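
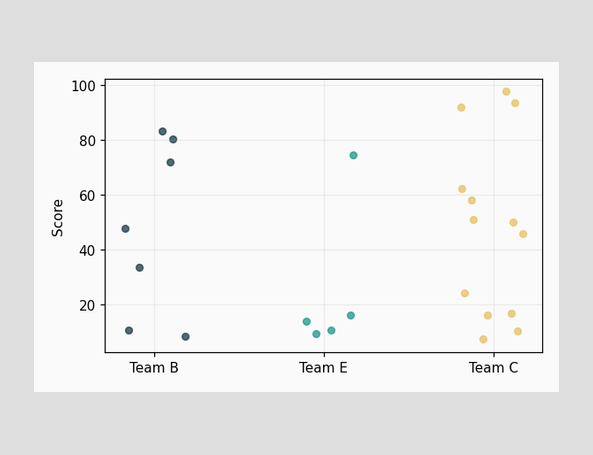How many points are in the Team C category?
Counting the markers in the Team C column gives 13.

13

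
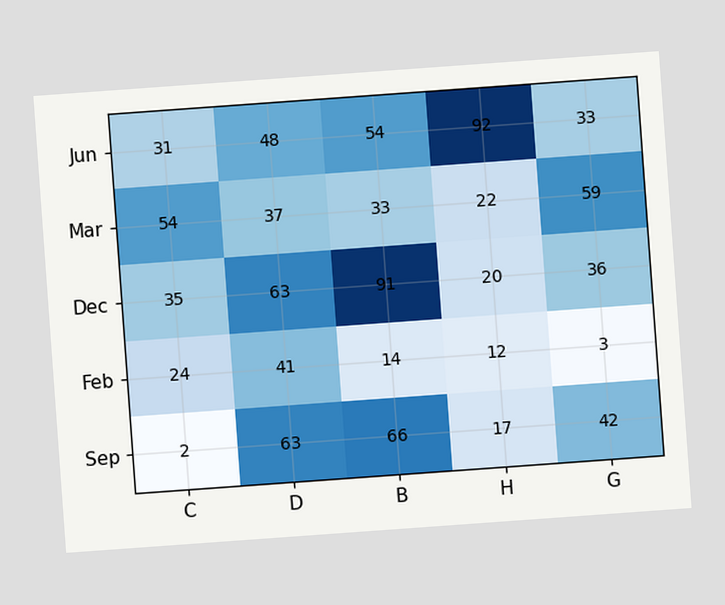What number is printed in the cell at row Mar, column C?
54

The chart is tilted about 4° counter-clockwise. The (Mar, C) cell reads 54.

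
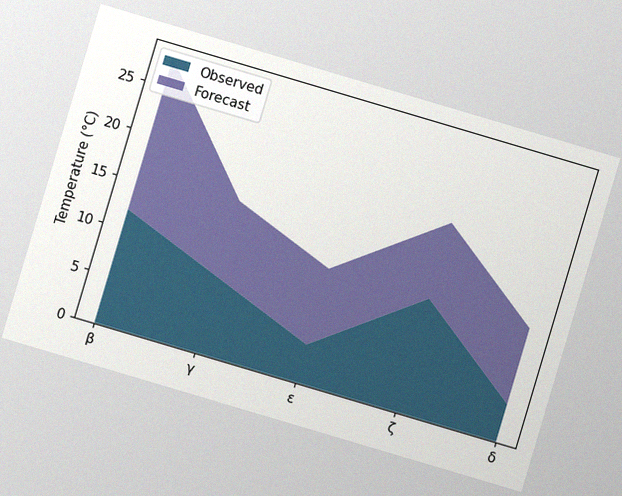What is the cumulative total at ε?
12°C

The chart is tilted about 17° clockwise, with some photo noise. The stacked total at ε reaches 12°C.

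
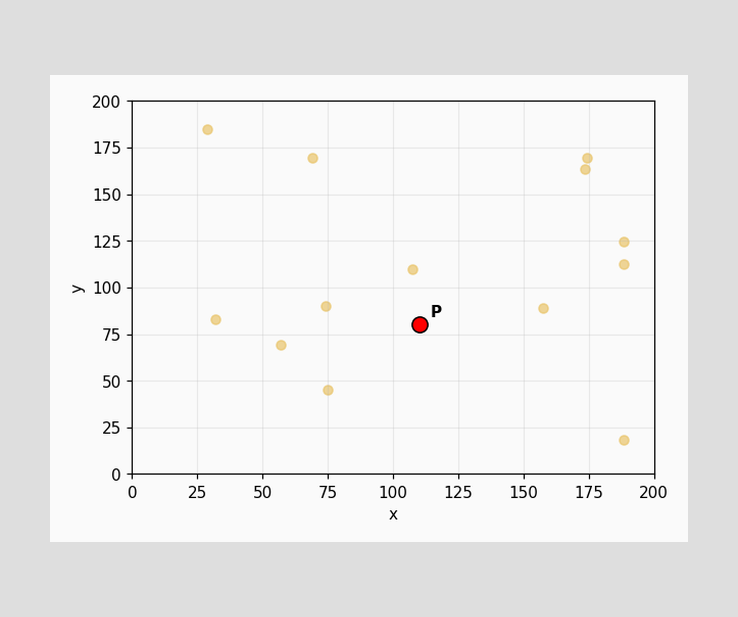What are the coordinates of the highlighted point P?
Following the gridlines from P to each axis, P sits at (110, 80).

(110, 80)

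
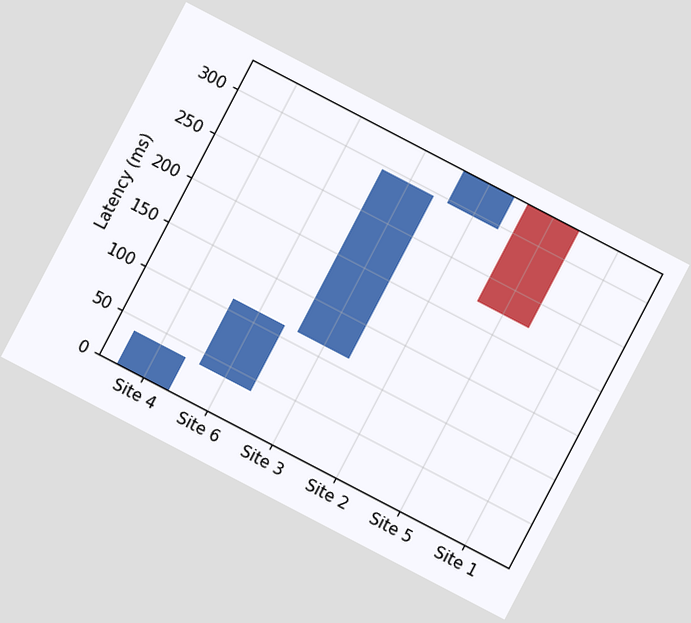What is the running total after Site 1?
The chart is tilted about 28° clockwise. After Site 1 the running total reaches 222ms.

222ms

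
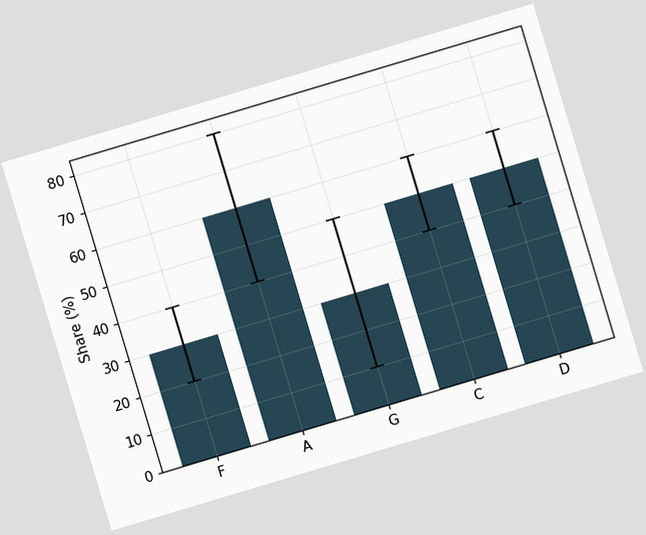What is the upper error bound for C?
The chart is tilted about 17° counter-clockwise. The C bar's upper whisker reaches 60%.

60%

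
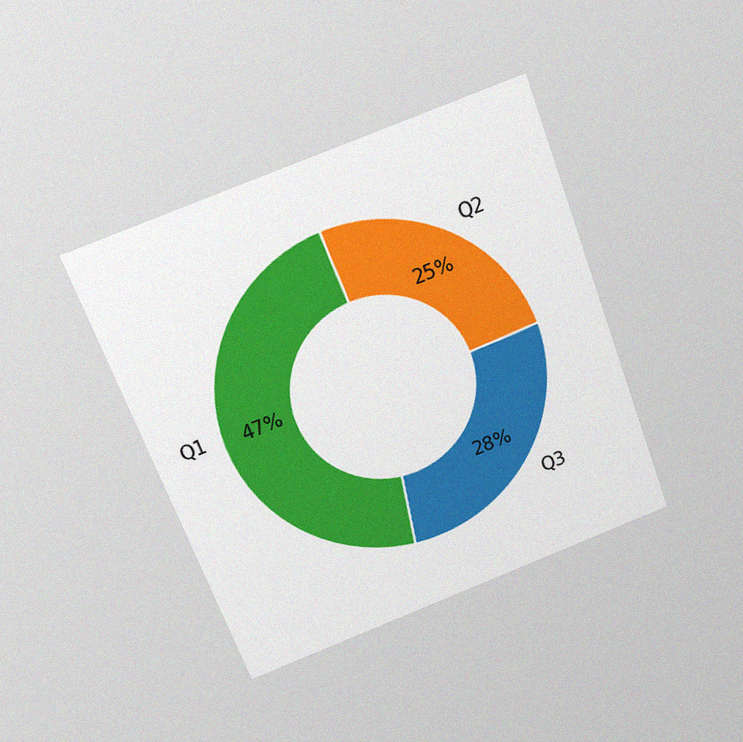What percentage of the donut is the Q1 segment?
47%

The chart is tilted about 21° counter-clockwise and viewed slightly from above, with some photo noise. The Q1 segment takes up 47% of the ring.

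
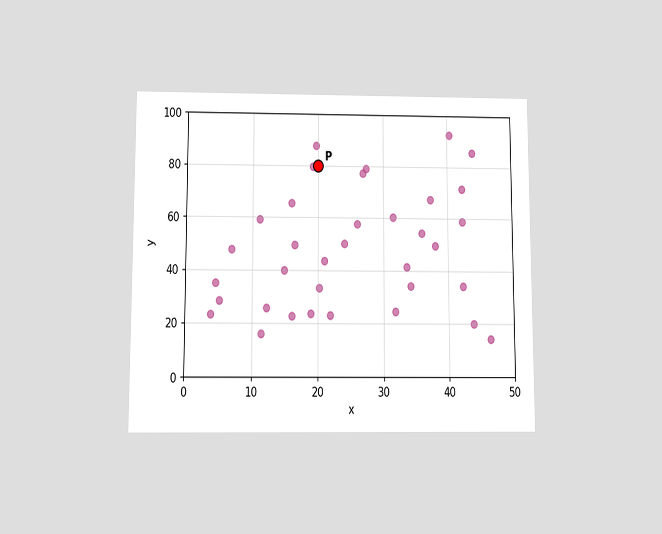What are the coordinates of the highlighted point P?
(20, 80)

The chart is viewed slightly from below. Following the gridlines from P to each axis, P sits at (20, 80).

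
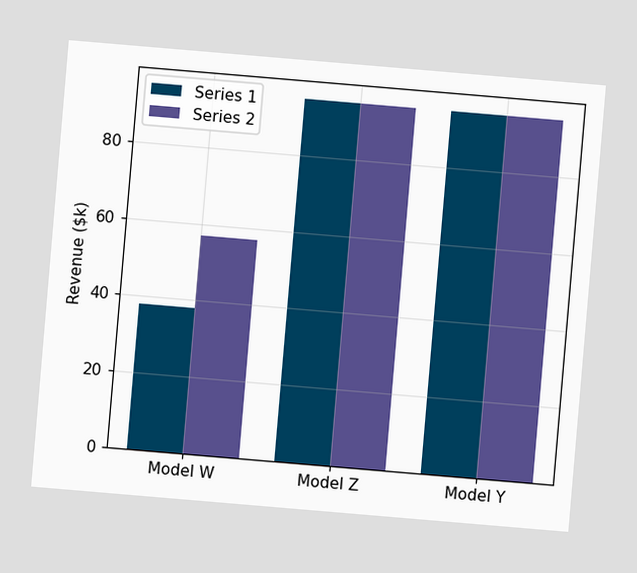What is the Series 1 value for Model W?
$38k

The chart is tilted about 5° clockwise. The Series 1 bar at Model W reaches $38k on the y-axis.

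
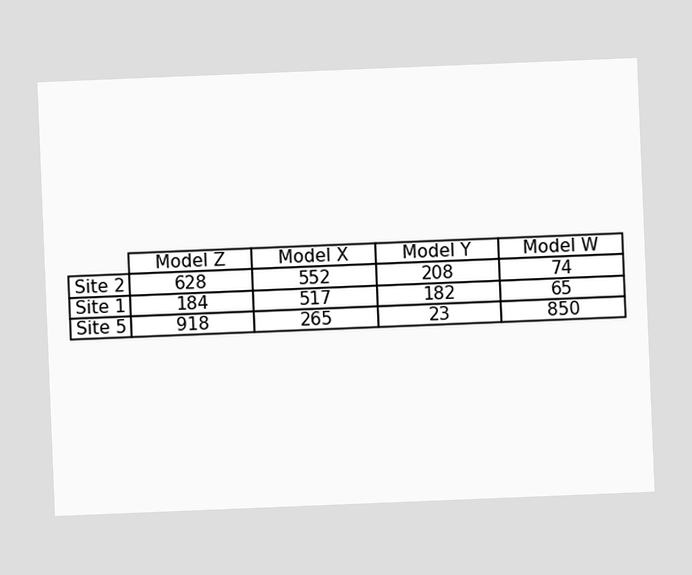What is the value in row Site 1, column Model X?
517

The chart is tilted about 2° counter-clockwise. The (Site 1, Model X) cell reads 517.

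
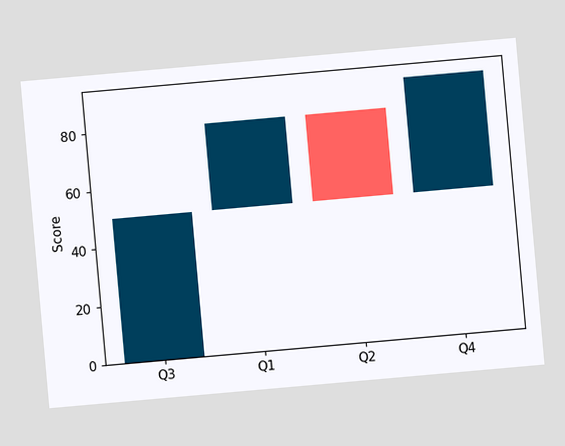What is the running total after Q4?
The chart is tilted about 5° counter-clockwise. After Q4 the running total reaches 90.

90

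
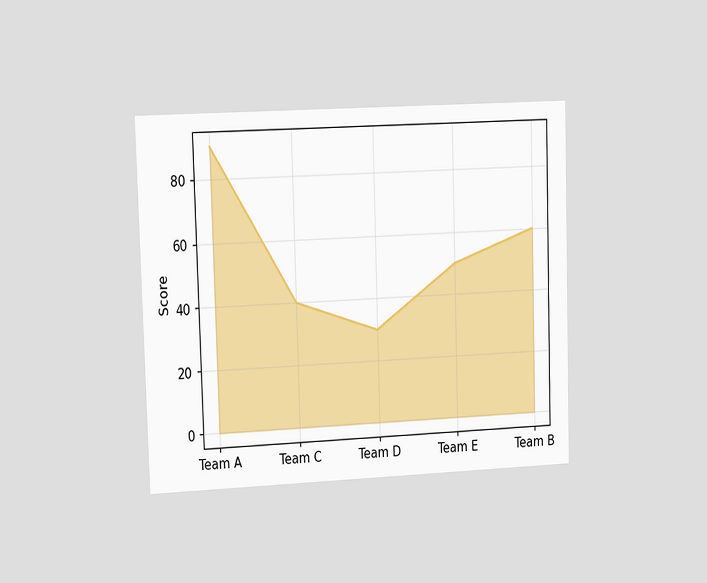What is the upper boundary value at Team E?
50

The chart is viewed slightly from the left. At Team E the upper boundary is at 50.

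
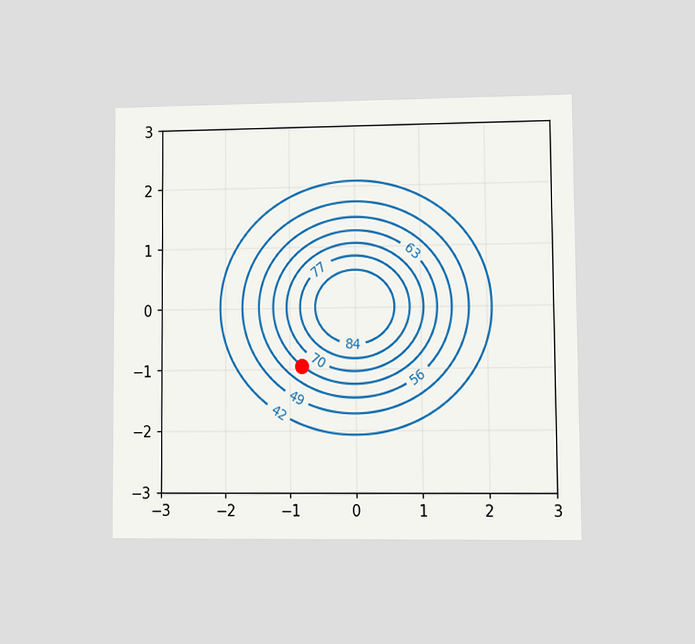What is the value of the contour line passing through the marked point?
63

The chart is viewed at a slight angle. The marked point sits on the contour labelled 63.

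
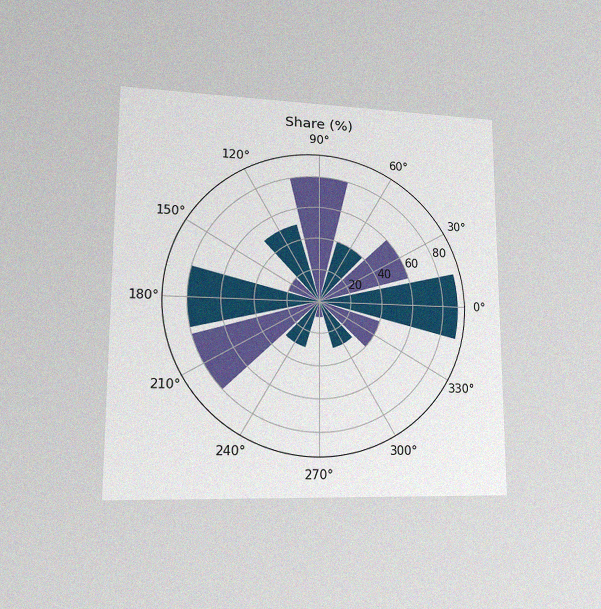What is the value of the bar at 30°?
60%

The chart is viewed at a slight angle, with some photo noise. The bar at 30° reaches 60% on the radial axis.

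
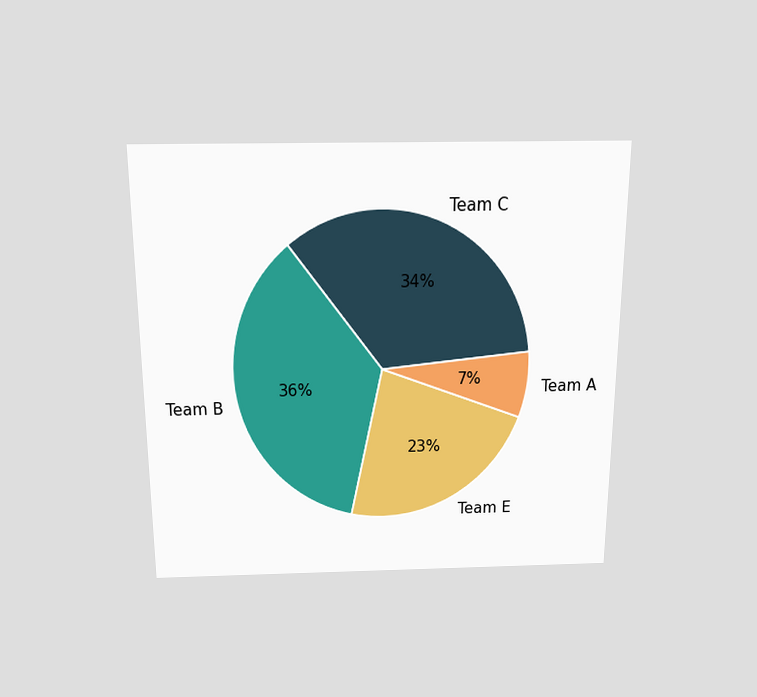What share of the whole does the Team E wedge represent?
23%

The chart is viewed slightly from above. The Team E slice takes up 23% of the pie.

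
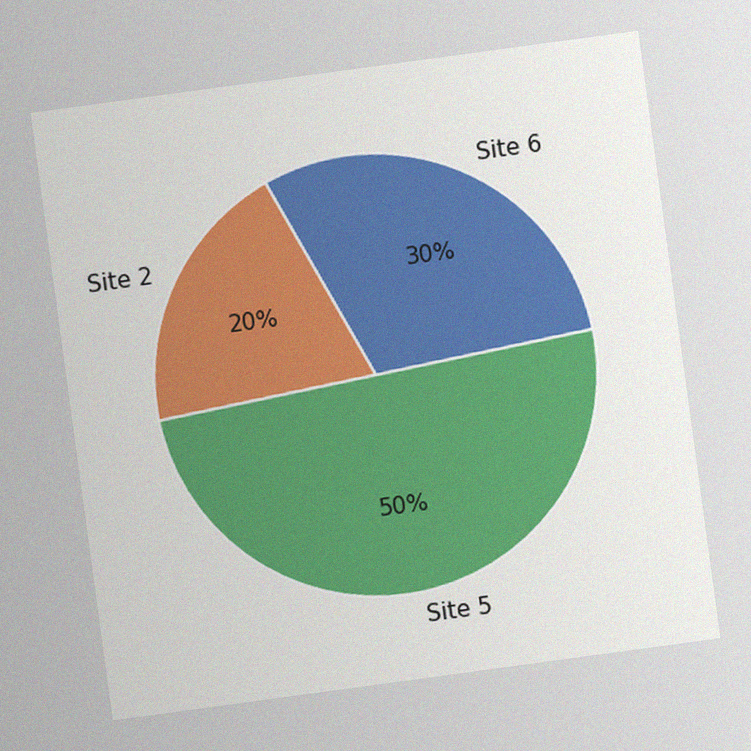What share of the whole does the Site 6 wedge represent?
30%

The chart is tilted about 8° counter-clockwise, with some photo noise. The Site 6 slice takes up 30% of the pie.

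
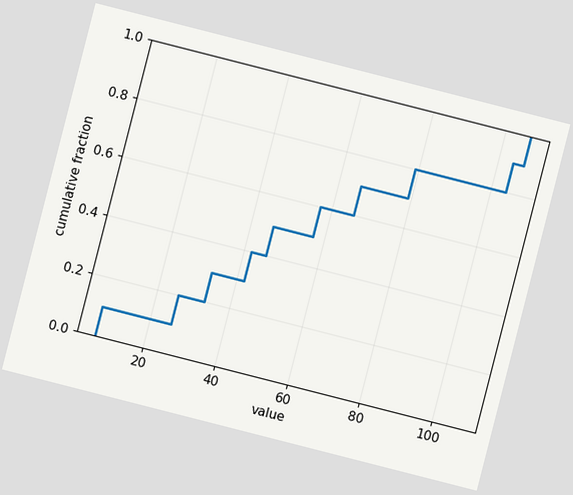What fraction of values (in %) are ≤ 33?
The chart is tilted about 14° clockwise. At x=33 the ECDF step is at 30%.

30%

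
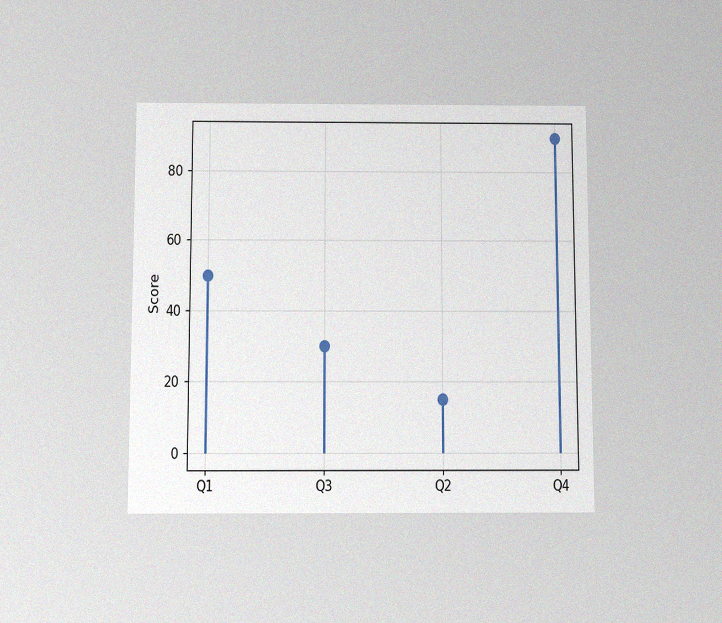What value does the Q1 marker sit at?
The chart is viewed slightly from below, with some photo noise. The Q1 marker sits at 50.

50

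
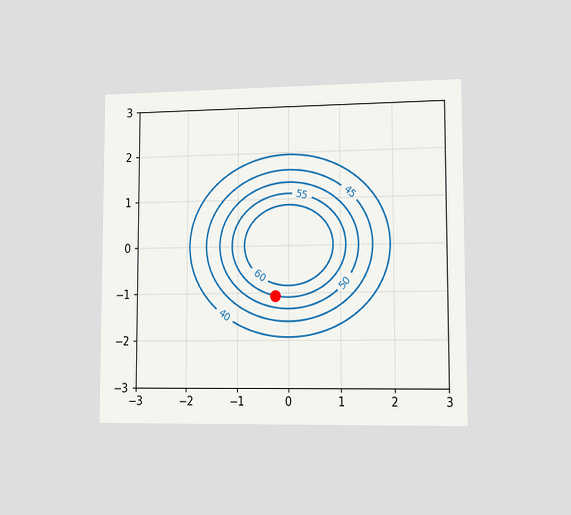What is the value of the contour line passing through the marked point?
The chart is viewed slightly from the right. The marked point sits on the contour labelled 55.

55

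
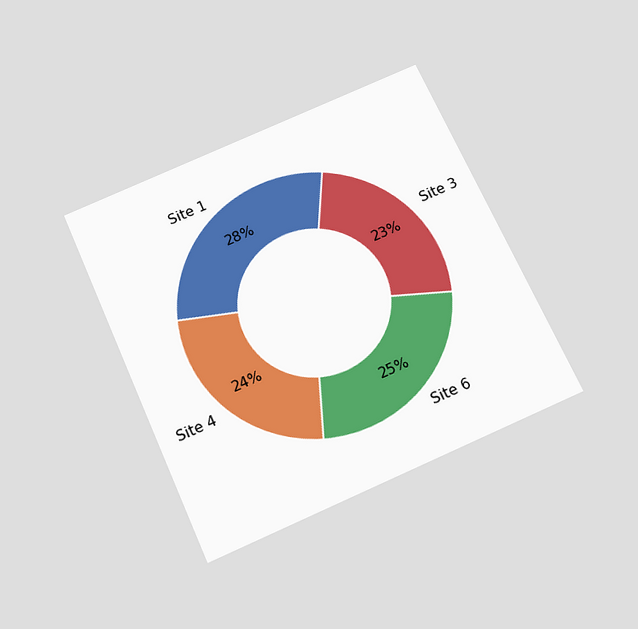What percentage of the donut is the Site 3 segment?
The chart is tilted about 24° counter-clockwise and viewed slightly from below. The Site 3 segment takes up 23% of the ring.

23%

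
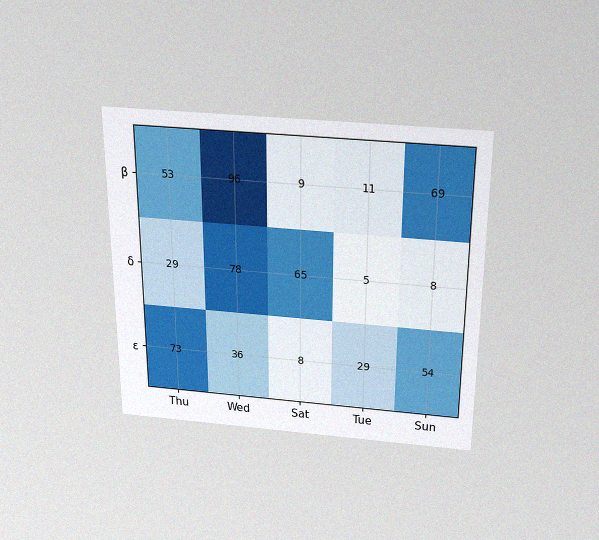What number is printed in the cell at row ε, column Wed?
36

The chart is viewed slightly from above, with some photo noise. The (ε, Wed) cell reads 36.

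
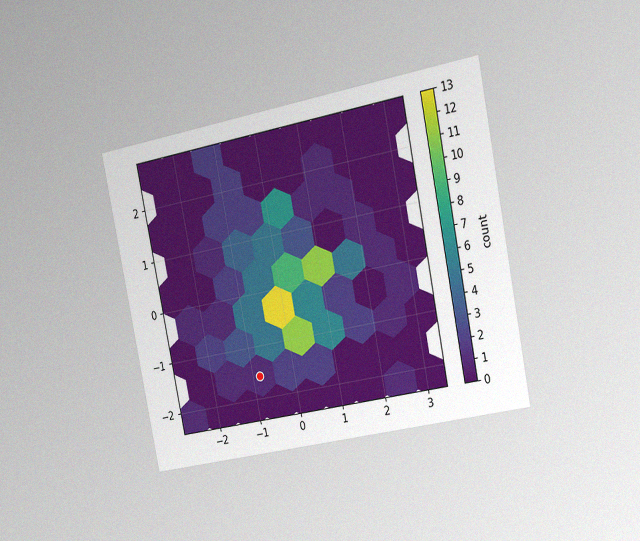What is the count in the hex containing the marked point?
1

The chart is tilted about 11° counter-clockwise and viewed slightly from the right, with some photo noise. The marked hex reads 1 on the colorbar.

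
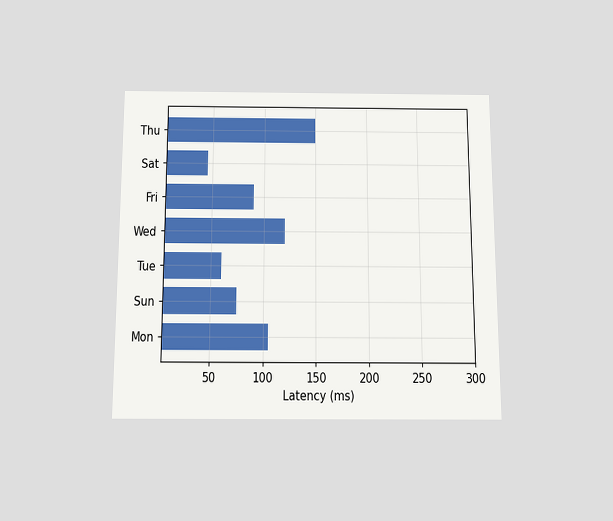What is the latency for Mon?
The chart is viewed slightly from below. Reading along the chart's x-axis, the Mon bar reaches 105ms.

105ms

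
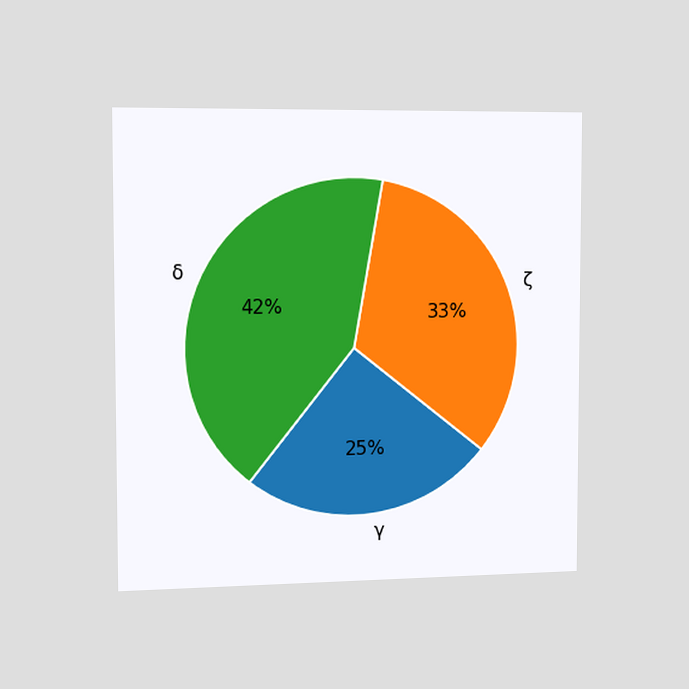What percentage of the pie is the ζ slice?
The chart is viewed slightly from the left. The ζ slice takes up 33% of the pie.

33%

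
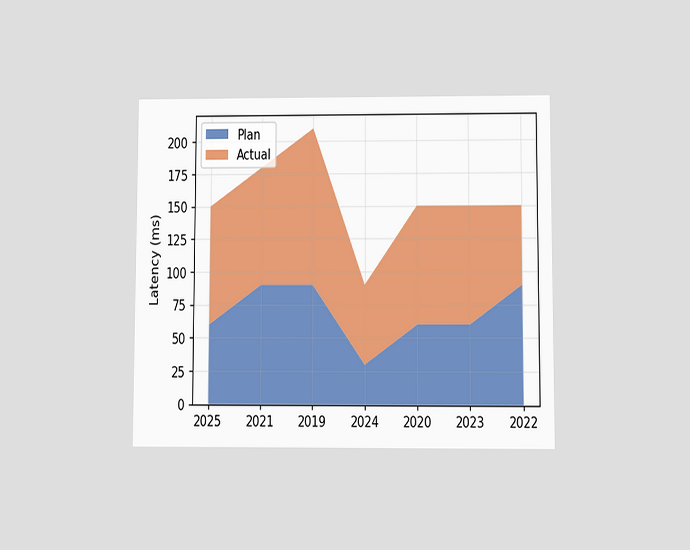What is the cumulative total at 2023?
The chart is viewed at a slight angle. The stacked total at 2023 reaches 150ms.

150ms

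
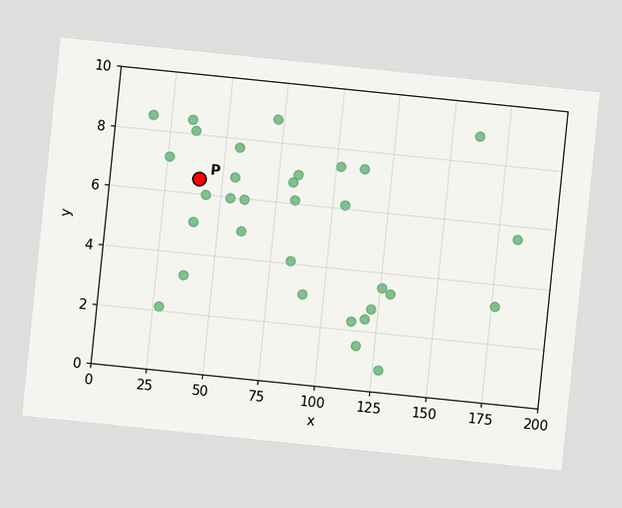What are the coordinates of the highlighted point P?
The chart is tilted about 6° clockwise. Following the gridlines from P to each axis, P sits at (40, 6.5).

(40, 6.5)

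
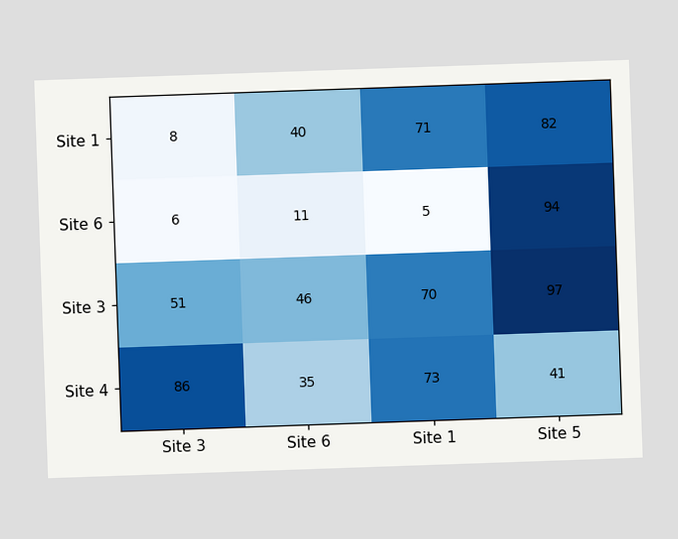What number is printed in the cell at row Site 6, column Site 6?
The (Site 6, Site 6) cell reads 11.

11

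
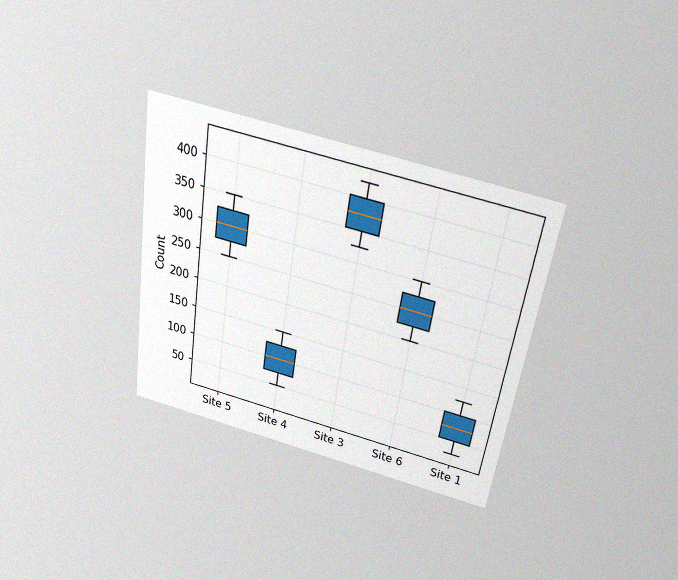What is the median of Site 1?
The chart is tilted about 9° clockwise and viewed slightly from above, with some photo noise. The median line in the Site 1 box sits at 75.

75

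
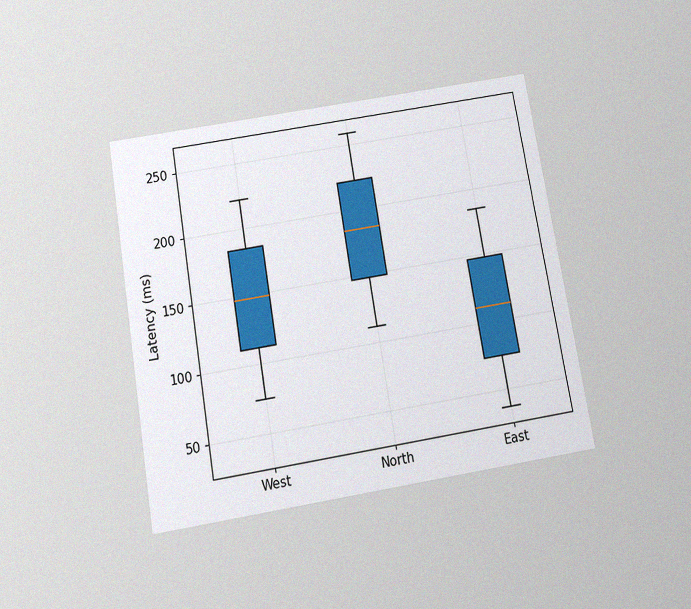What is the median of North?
185ms

The chart is tilted about 10° counter-clockwise and viewed slightly from below, with some photo noise. The median line in the North box sits at 185ms.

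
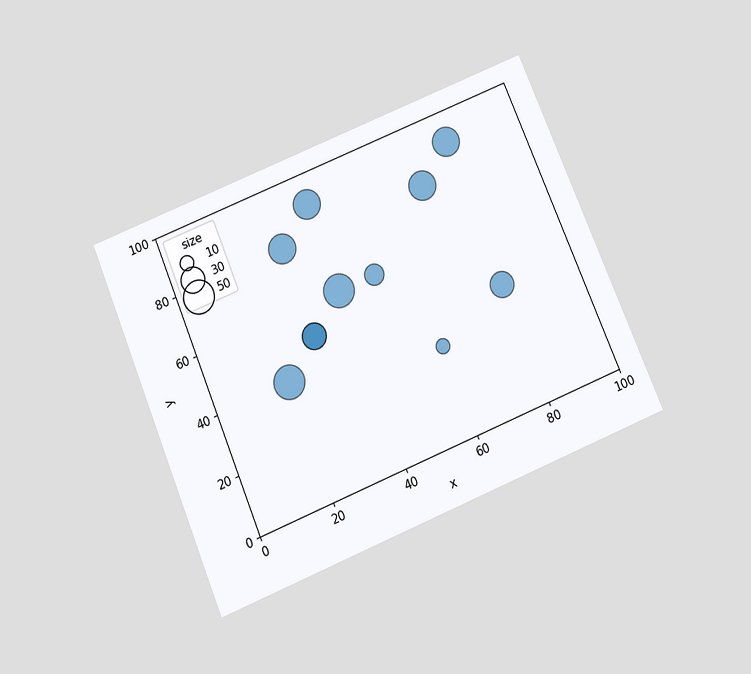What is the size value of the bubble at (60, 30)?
The chart is tilted about 23° counter-clockwise and viewed slightly from below. Matching the bubble at (60, 30) against the size legend gives 10.

10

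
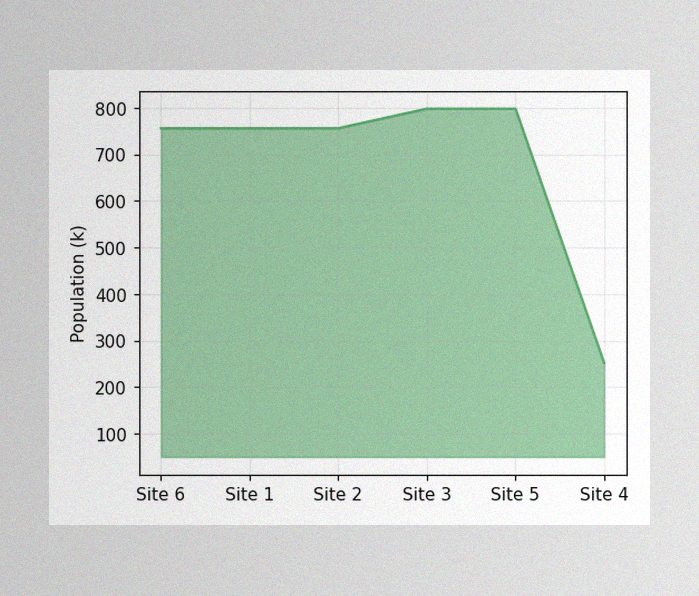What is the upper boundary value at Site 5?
798k

The image has some photo noise and uneven lighting. At Site 5 the upper boundary is at 798k.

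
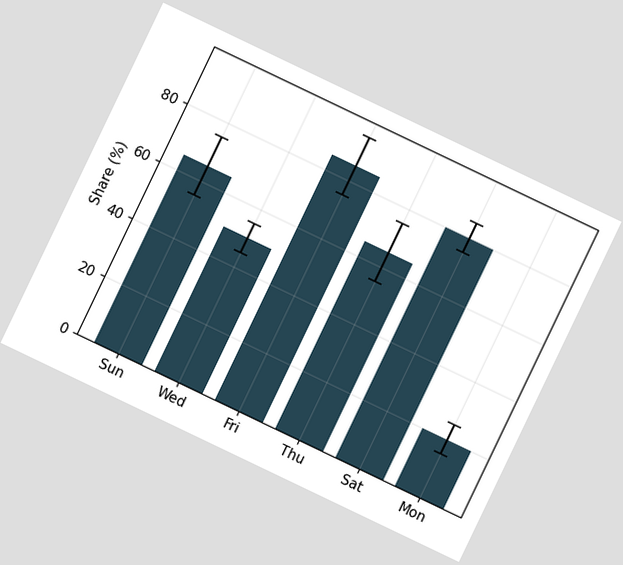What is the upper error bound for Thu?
The chart is tilted about 26° clockwise. The Thu bar's upper whisker reaches 75%.

75%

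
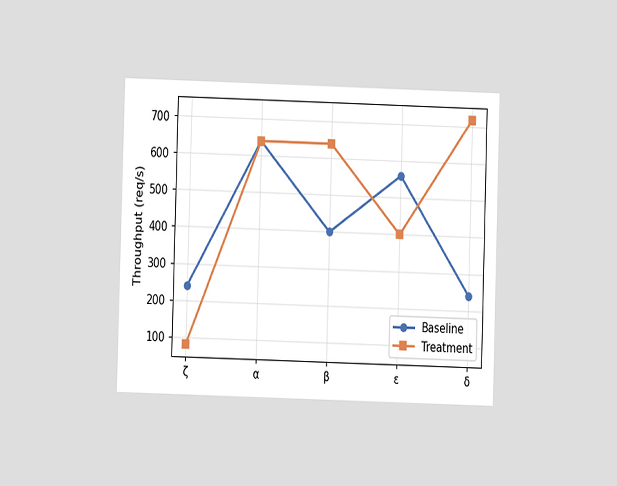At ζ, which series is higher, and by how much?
The chart is viewed at a slight angle. At ζ, Baseline sits above the other line by 160req/s.

Baseline, by 160req/s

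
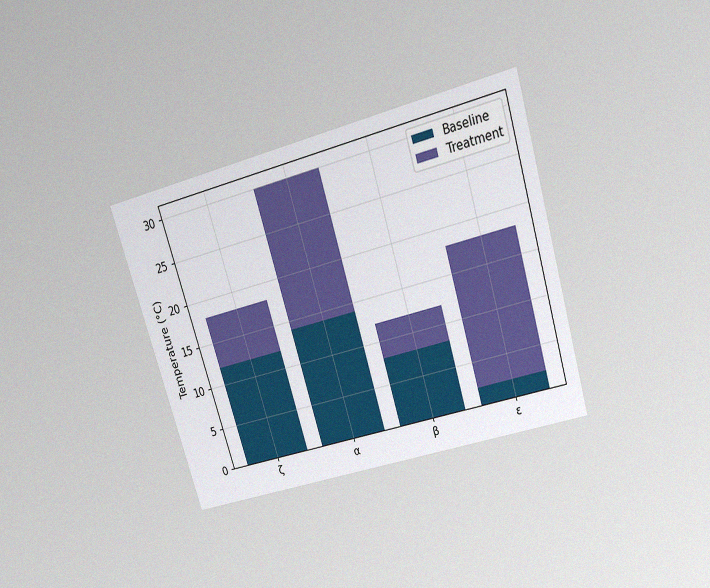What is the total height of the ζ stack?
18°C

The chart is tilted about 17° counter-clockwise and viewed slightly from above, with some photo noise. The ζ stack's top reaches 18°C on the y-axis.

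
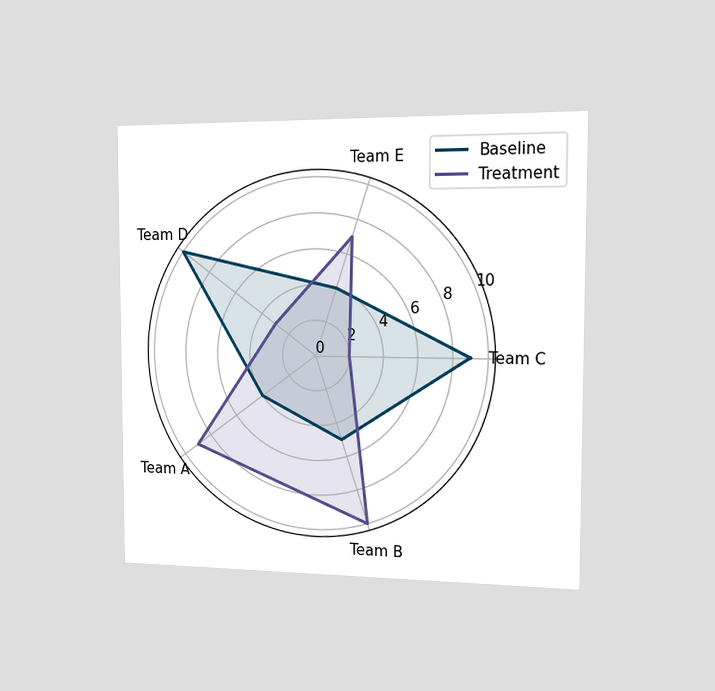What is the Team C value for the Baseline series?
9

The chart is viewed slightly from the right. On the Team C axis, Baseline reaches 9.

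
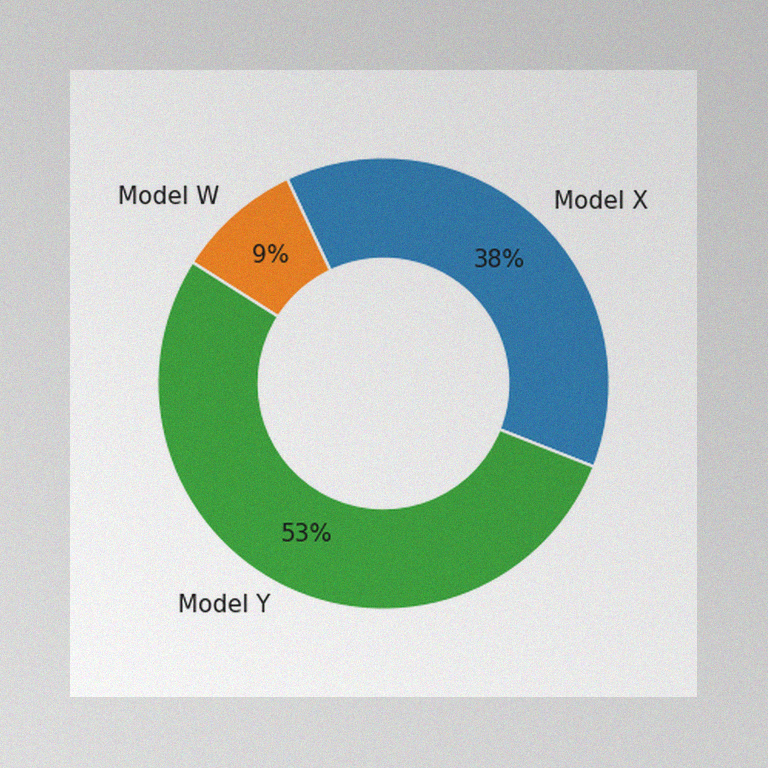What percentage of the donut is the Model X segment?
The image has some photo noise and uneven lighting. The Model X segment takes up 38% of the ring.

38%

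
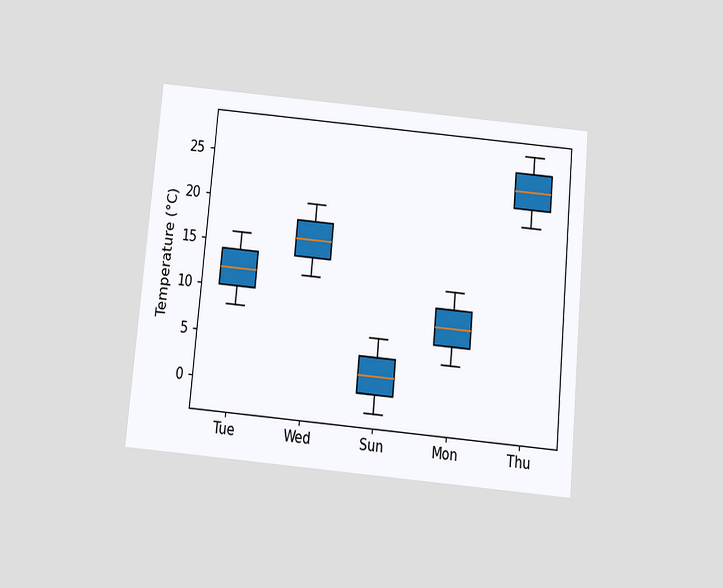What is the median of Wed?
16°C

The chart is tilted about 5° clockwise and viewed slightly from below. The median line in the Wed box sits at 16°C.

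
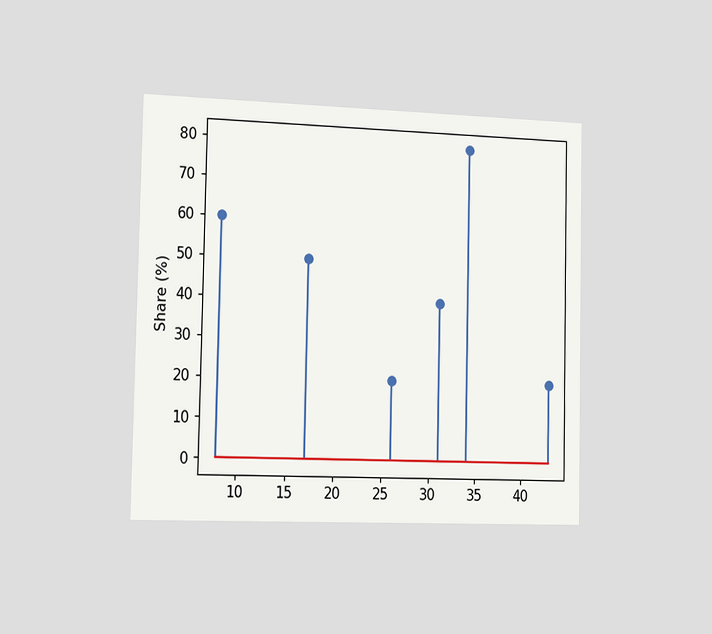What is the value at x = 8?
The chart is viewed slightly from the left. The stem at x=8 reaches 60%.

60%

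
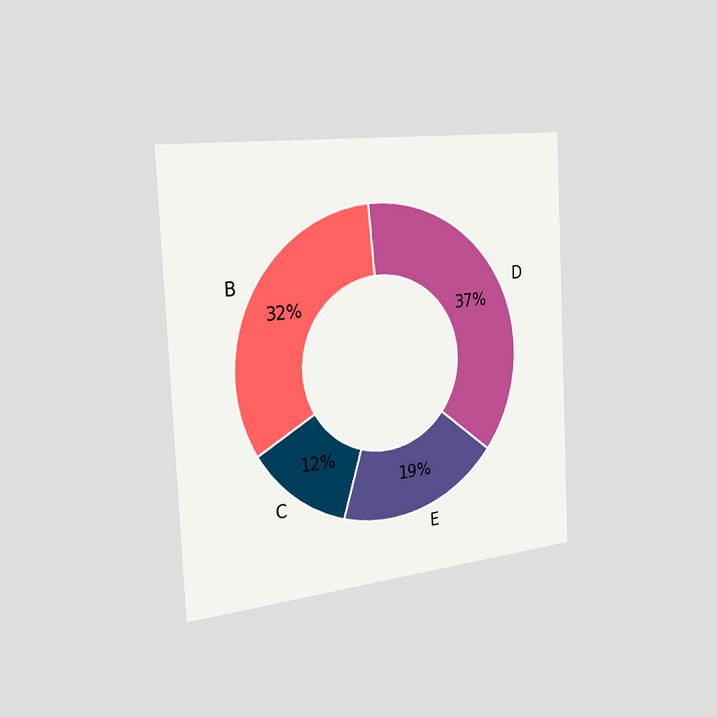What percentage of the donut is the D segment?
The chart is tilted about 3° counter-clockwise and viewed slightly from the left. The D segment takes up 37% of the ring.

37%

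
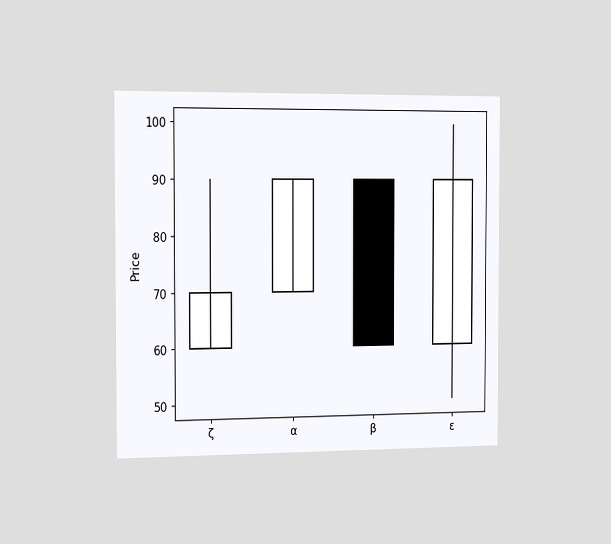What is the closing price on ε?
The chart is viewed slightly from the left. The ε candle closes at 90.

90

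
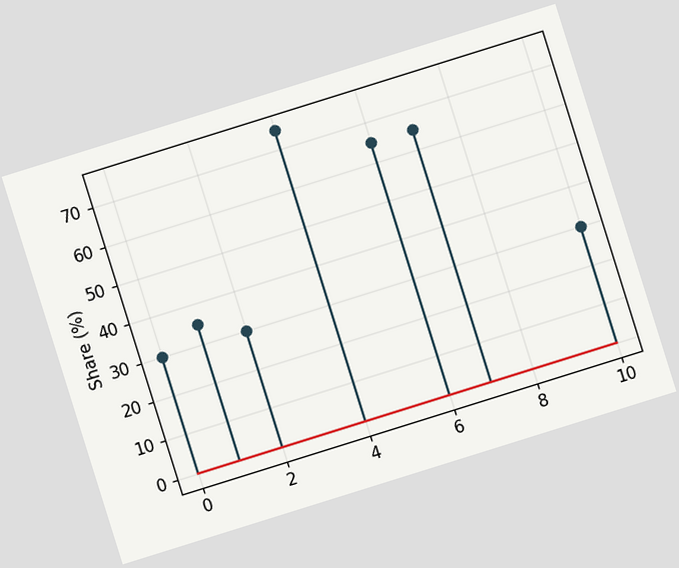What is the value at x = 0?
30%

The chart is tilted about 17° counter-clockwise. The stem at x=0 reaches 30%.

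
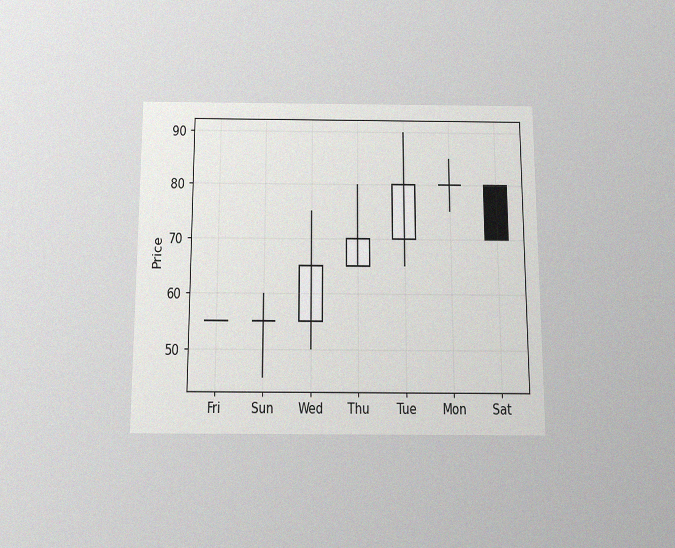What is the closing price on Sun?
55

The chart is viewed slightly from below, with some photo noise. The Sun candle closes at 55.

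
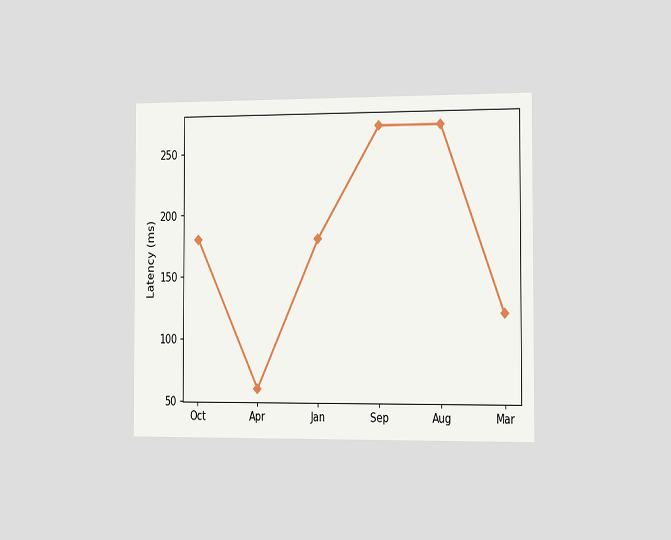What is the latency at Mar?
The chart is viewed slightly from the right. At Mar, the line is at 120ms.

120ms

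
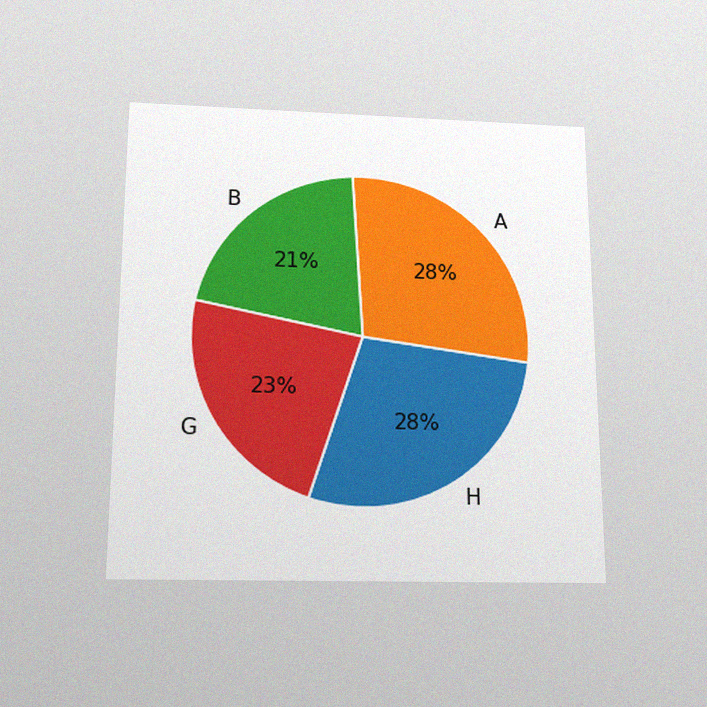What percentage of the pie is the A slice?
28%

The chart is viewed slightly from below, with some photo noise. The A slice takes up 28% of the pie.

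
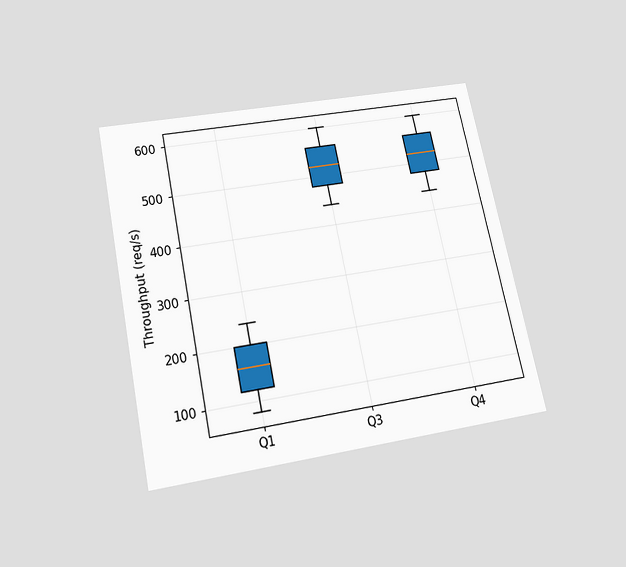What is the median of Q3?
520req/s

The chart is tilted about 12° counter-clockwise and viewed slightly from below. The median line in the Q3 box sits at 520req/s.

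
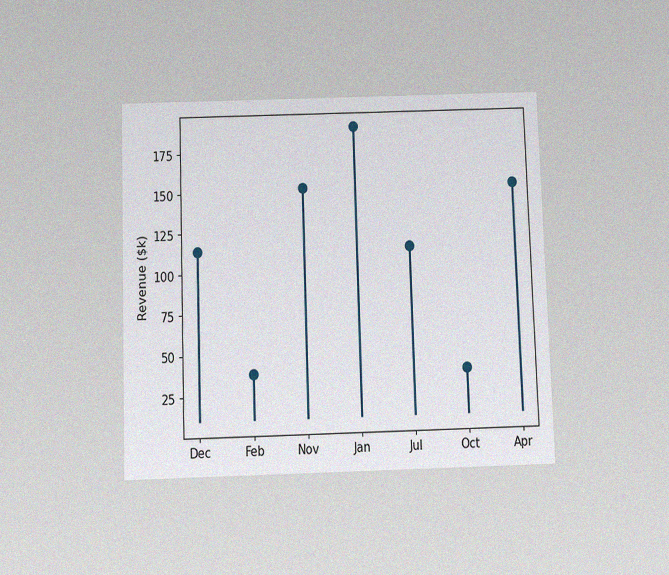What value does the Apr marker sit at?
The chart is viewed slightly from below, with some photo noise. The Apr marker sits at $152k.

$152k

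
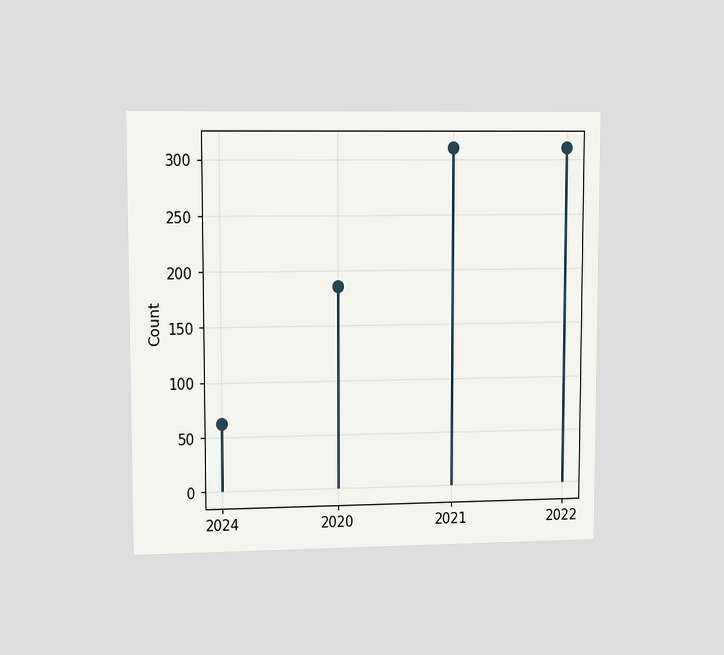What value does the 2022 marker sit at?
The chart is viewed at a slight angle. The 2022 marker sits at 310.

310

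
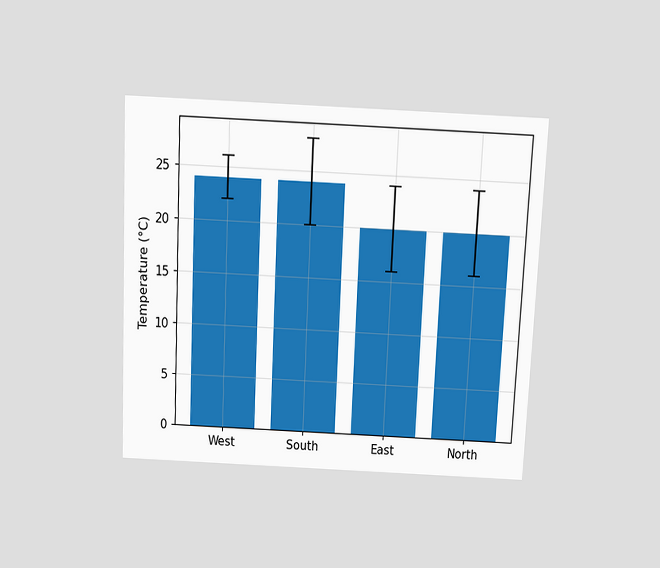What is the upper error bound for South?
28°C

The chart is tilted about 3° clockwise and viewed slightly from above. The South bar's upper whisker reaches 28°C.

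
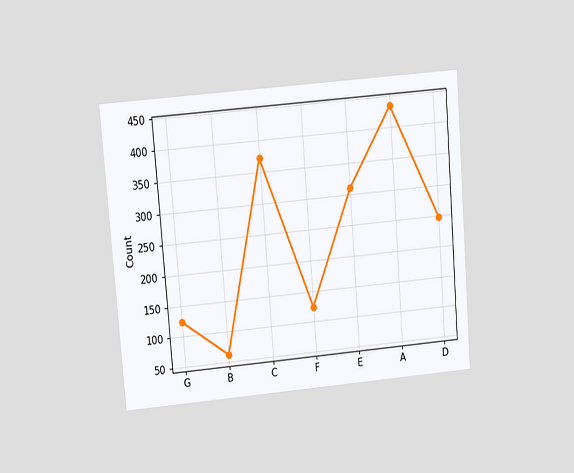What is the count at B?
62

The chart is tilted about 5° counter-clockwise and viewed at a slight angle. At B, the line is at 62.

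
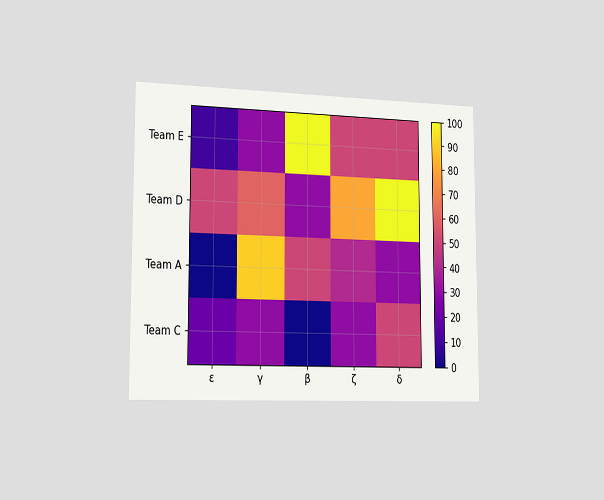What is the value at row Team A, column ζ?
40

The chart is viewed slightly from the left. Matching cell (Team A, ζ) against the colorbar gives 40.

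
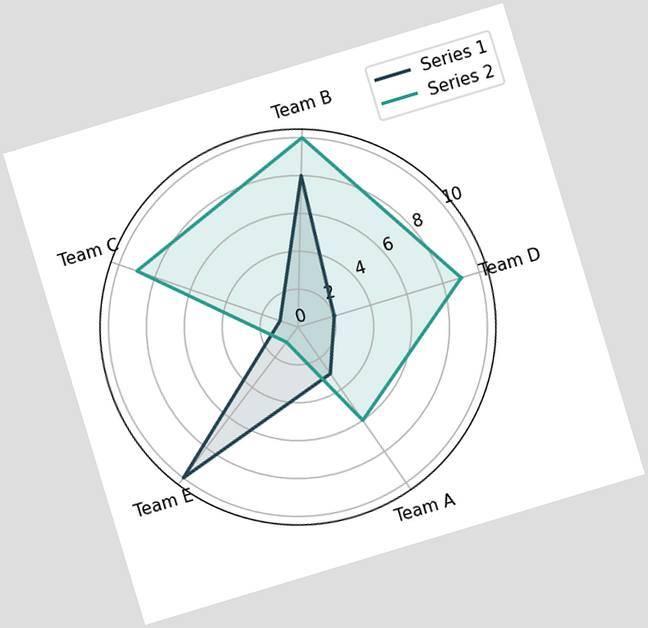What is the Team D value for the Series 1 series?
2

The chart is tilted about 17° counter-clockwise. On the Team D axis, Series 1 reaches 2.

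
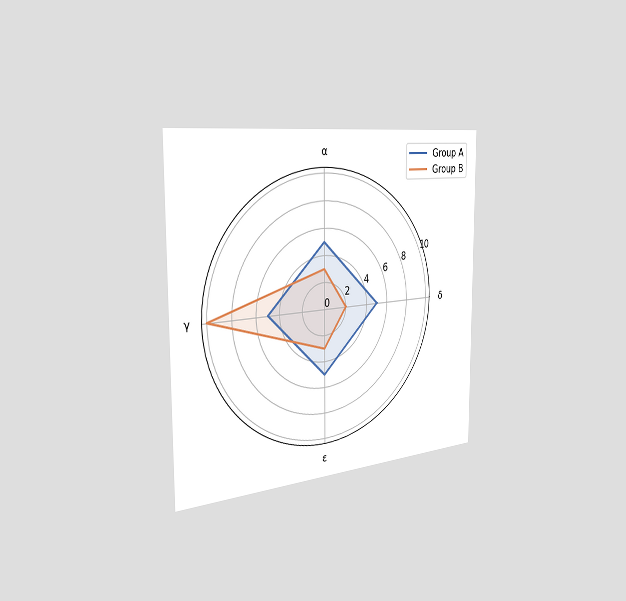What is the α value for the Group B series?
3

The chart is viewed slightly from the left. On the α axis, Group B reaches 3.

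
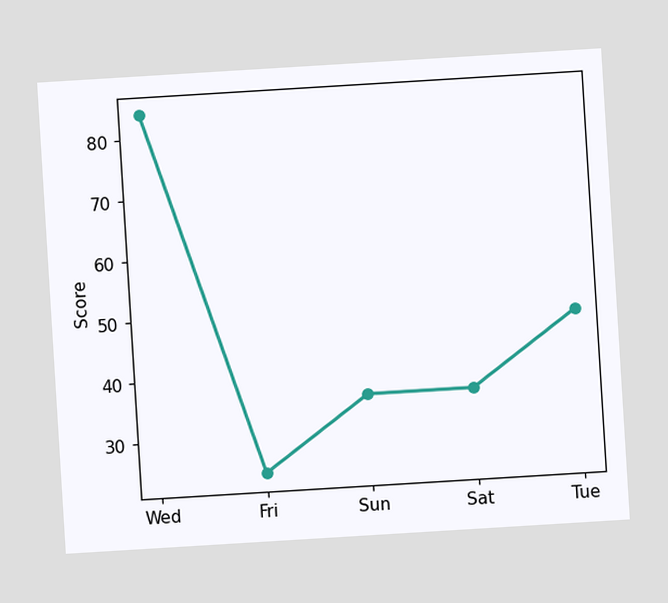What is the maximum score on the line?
84

The chart is tilted about 3° counter-clockwise. The highest point is at Wed, and reading across to the y-axis gives 84.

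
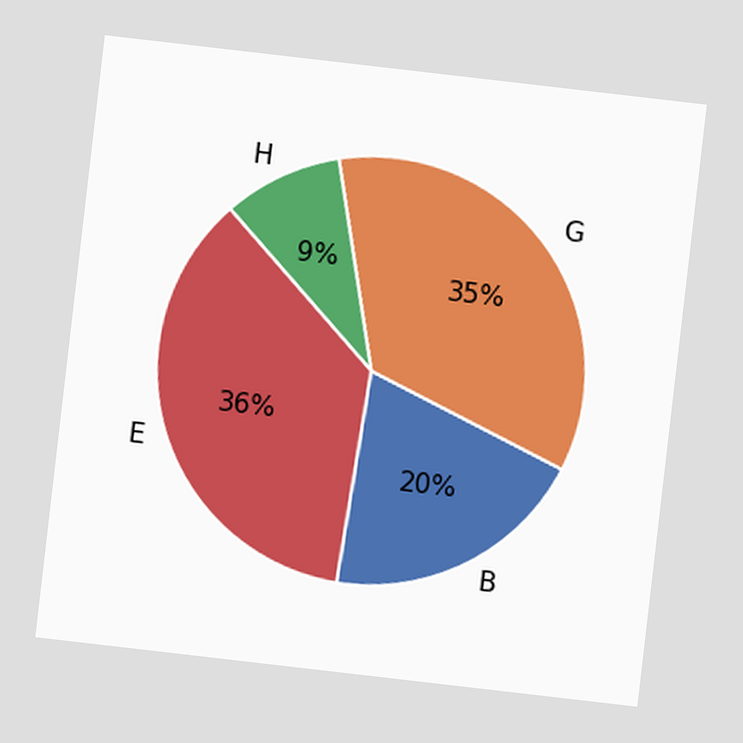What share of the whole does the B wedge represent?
20%

The chart is tilted about 7° clockwise. The B slice takes up 20% of the pie.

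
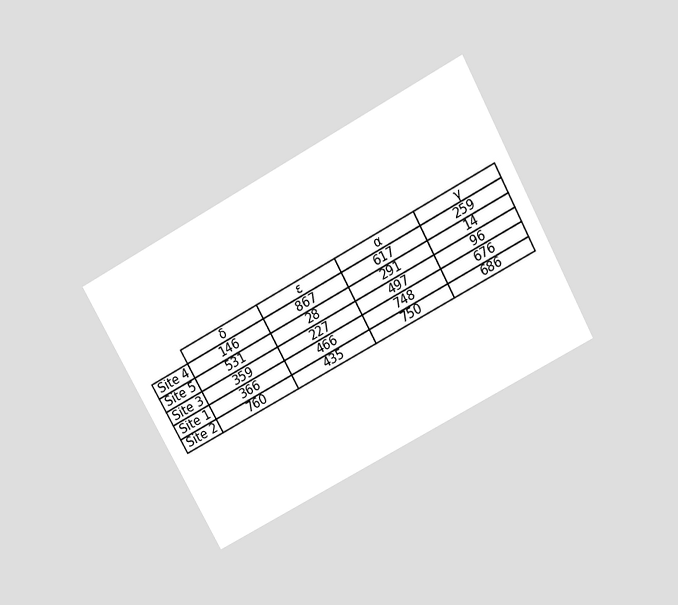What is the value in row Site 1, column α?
The chart is tilted about 29° counter-clockwise and viewed slightly from above. The (Site 1, α) cell reads 748.

748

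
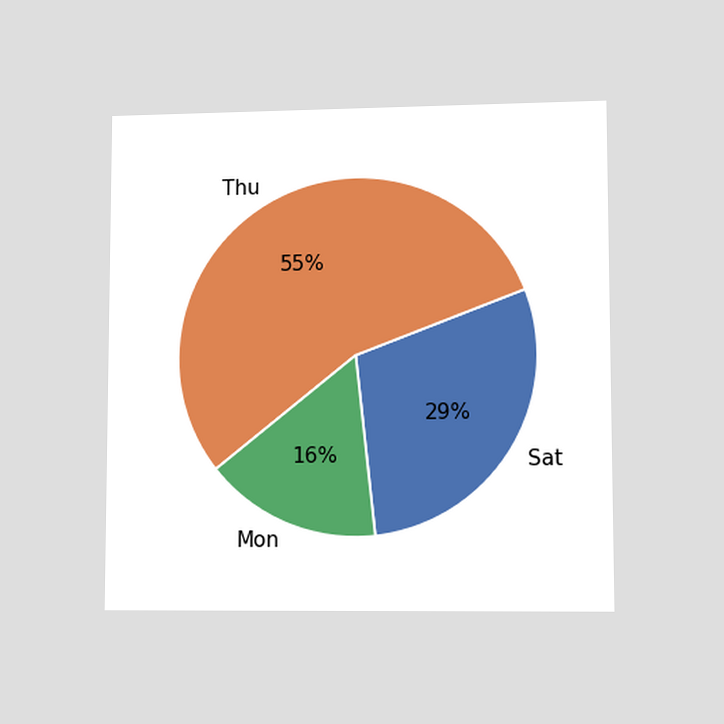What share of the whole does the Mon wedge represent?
16%

The chart is viewed at a slight angle. The Mon slice takes up 16% of the pie.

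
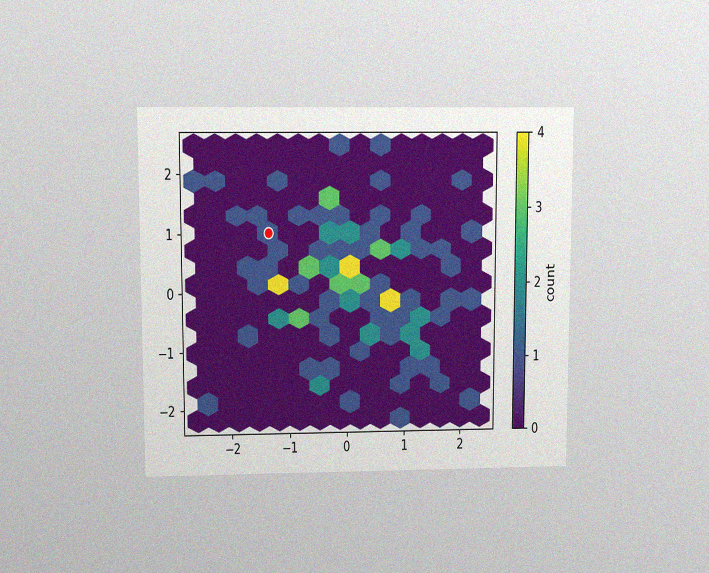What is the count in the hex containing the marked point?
1

The chart is viewed slightly from above, with some photo noise. The marked hex reads 1 on the colorbar.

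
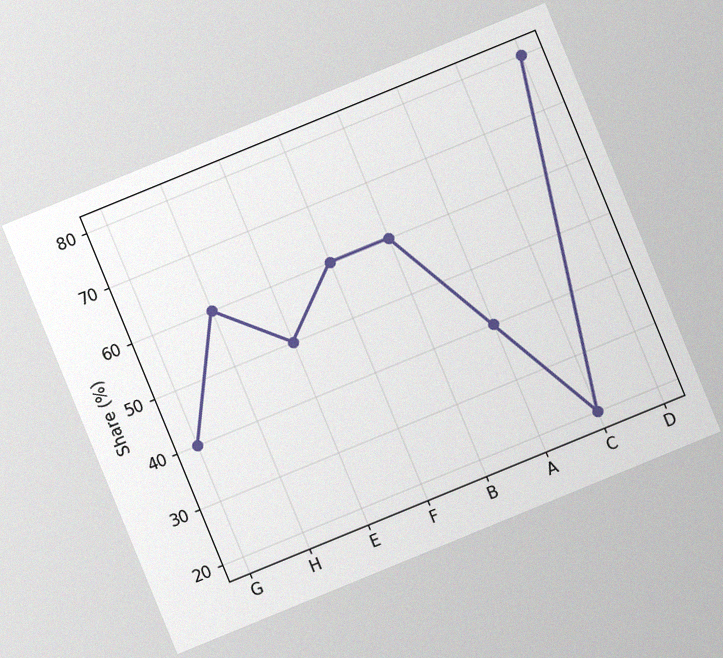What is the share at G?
40%

The chart is tilted about 22° counter-clockwise, with some photo noise. At G, the line is at 40%.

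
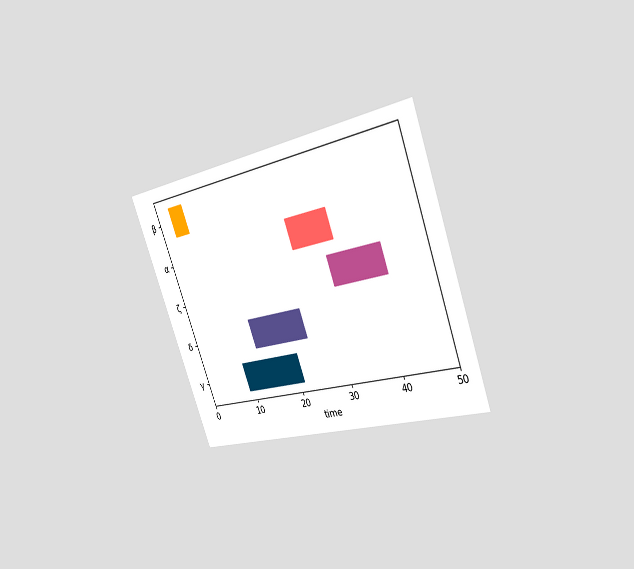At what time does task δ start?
13

The chart is tilted about 20° counter-clockwise and viewed slightly from the right. The δ bar begins at t=13.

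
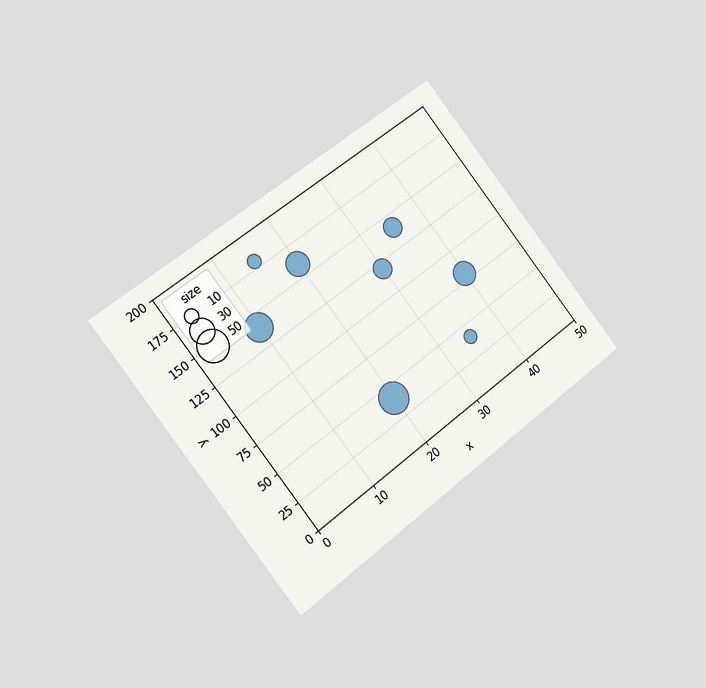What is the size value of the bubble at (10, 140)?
40

The chart is tilted about 38° counter-clockwise and viewed slightly from the left. Matching the bubble at (10, 140) against the size legend gives 40.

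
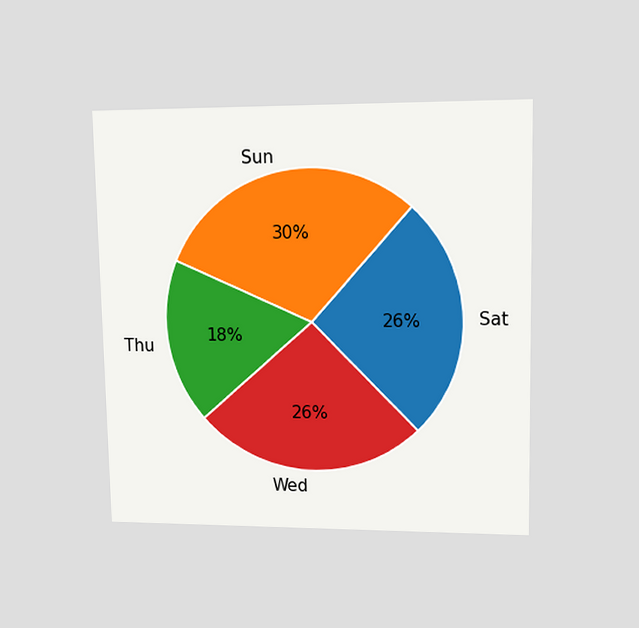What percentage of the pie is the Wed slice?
26%

The chart is viewed at a slight angle. The Wed slice takes up 26% of the pie.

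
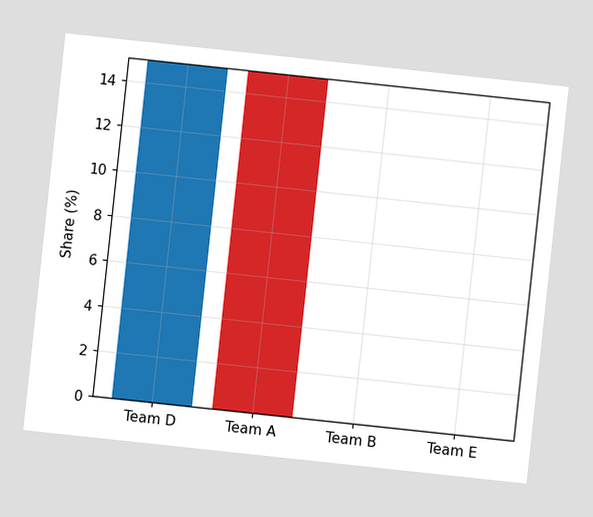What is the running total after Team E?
The chart is tilted about 6° clockwise. After Team E the running total reaches 0%.

0%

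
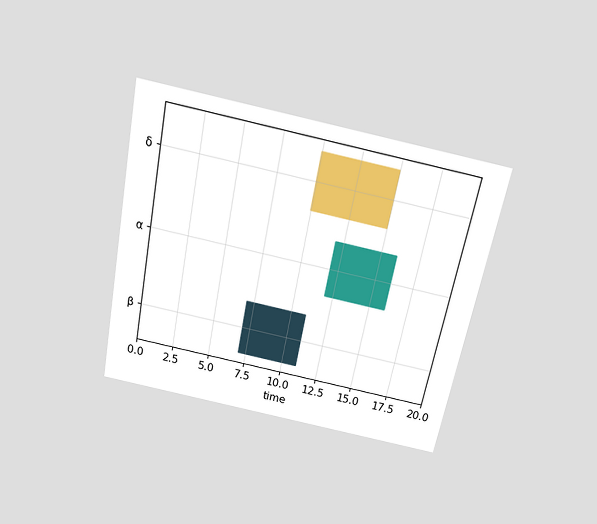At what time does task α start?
The chart is tilted about 11° clockwise and viewed slightly from above. The α bar begins at t=12.

12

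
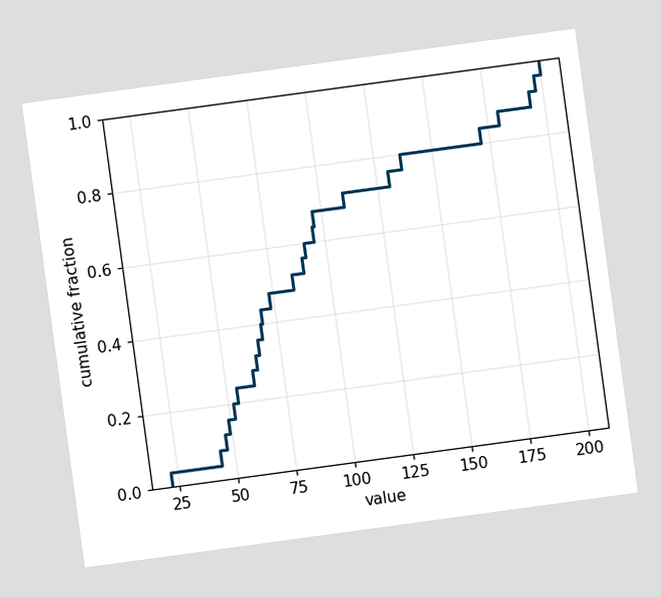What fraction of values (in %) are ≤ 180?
88%

The chart is tilted about 8° counter-clockwise. At x=180 the ECDF step is at 88%.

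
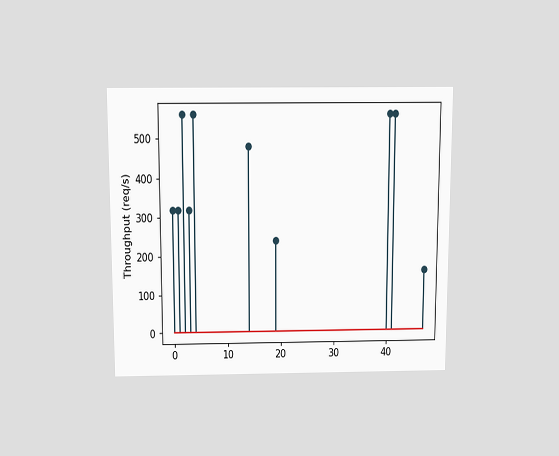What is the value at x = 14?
The chart is viewed slightly from above. The stem at x=14 reaches 480req/s.

480req/s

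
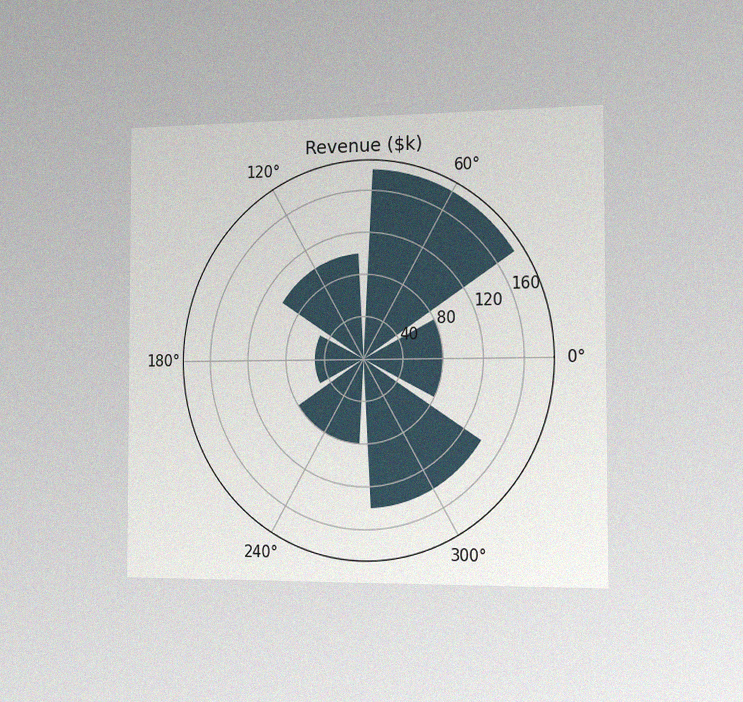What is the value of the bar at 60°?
$180k

The chart is viewed slightly from the right, with some photo noise. The bar at 60° reaches $180k on the radial axis.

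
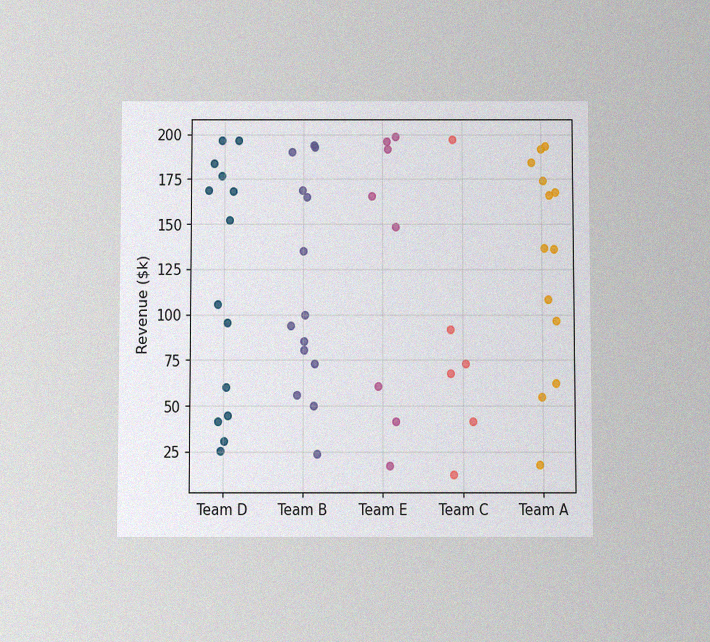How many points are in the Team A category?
13

The chart is viewed slightly from below, with some photo noise. Counting the markers in the Team A column gives 13.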